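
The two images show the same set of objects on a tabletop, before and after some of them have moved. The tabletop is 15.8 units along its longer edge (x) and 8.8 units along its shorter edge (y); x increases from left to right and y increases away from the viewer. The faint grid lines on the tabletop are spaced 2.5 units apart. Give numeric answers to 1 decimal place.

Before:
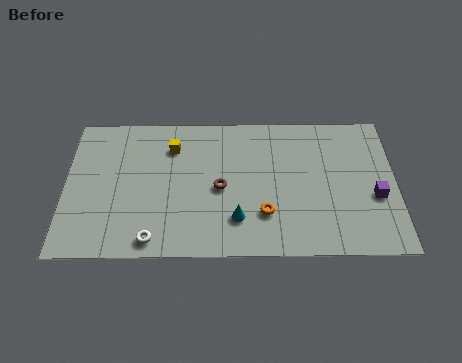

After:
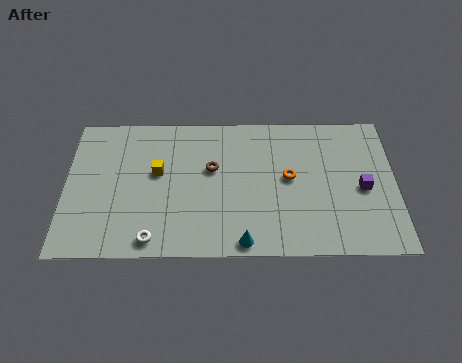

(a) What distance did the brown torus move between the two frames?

1.3

The brown torus moved from about (7.4, 4.1) to (7.0, 5.3), a distance of √(0.4² + 1.2²) ≈ 1.3.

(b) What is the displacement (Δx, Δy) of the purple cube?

(-0.6, 0.5)

The purple cube was at about (14.8, 3.5) and moved to about (14.2, 4.0).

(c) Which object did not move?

the white torus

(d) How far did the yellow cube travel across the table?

1.7

The yellow cube moved from about (5.1, 6.7) to (4.4, 5.1), a distance of √(0.7² + 1.6²) ≈ 1.7.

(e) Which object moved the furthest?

the orange torus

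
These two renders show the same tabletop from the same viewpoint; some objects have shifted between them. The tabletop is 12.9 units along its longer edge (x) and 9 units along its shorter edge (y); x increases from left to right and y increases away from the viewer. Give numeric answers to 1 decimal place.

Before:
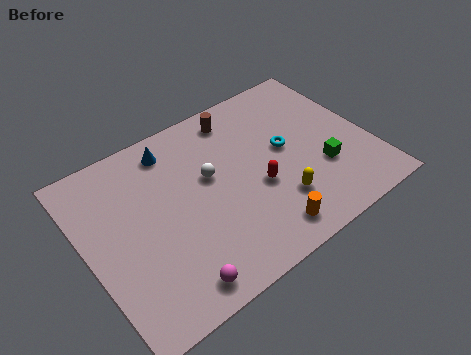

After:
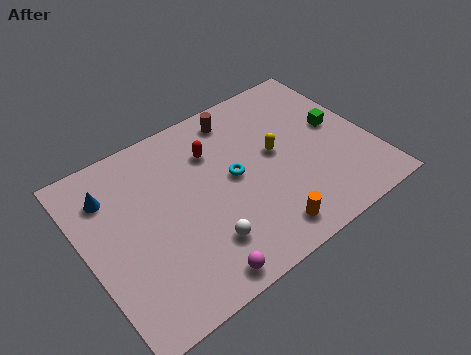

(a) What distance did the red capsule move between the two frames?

3.3

From (7.6, 3.6) to (6.1, 6.5), the red capsule covered √(1.5² + 2.9²) ≈ 3.3 units.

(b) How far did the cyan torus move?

2.5

From (9.2, 4.9) to (6.7, 4.7), the cyan torus covered √(2.5² + 0.2²) ≈ 2.5 units.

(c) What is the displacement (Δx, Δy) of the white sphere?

(-0.9, -3.1)

From the two frames, the white sphere sits at roughly (5.7, 5.3) before and (4.8, 2.2) after.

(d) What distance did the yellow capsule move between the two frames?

2.5

The yellow capsule moved from about (8.3, 2.4) to (8.7, 4.9), a distance of √(0.4² + 2.5²) ≈ 2.5.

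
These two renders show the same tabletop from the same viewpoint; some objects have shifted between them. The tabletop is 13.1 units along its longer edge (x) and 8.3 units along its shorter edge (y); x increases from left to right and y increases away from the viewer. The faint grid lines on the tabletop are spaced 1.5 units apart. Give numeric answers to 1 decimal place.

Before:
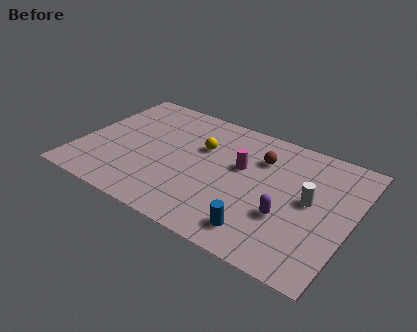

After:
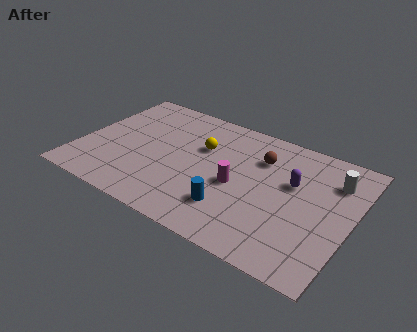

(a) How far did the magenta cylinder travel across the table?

1.3

The magenta cylinder moved from about (7.7, 5.0) to (7.7, 3.7), a distance of √(0.0² + 1.3²) ≈ 1.3.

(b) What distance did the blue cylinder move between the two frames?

1.7

From (9.2, 1.4) to (7.7, 2.1), the blue cylinder covered √(1.5² + 0.7²) ≈ 1.7 units.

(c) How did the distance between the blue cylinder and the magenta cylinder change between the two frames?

-2.3

Before: roughly 3.9 units apart; after: 1.6. That's 2.3 units closer together.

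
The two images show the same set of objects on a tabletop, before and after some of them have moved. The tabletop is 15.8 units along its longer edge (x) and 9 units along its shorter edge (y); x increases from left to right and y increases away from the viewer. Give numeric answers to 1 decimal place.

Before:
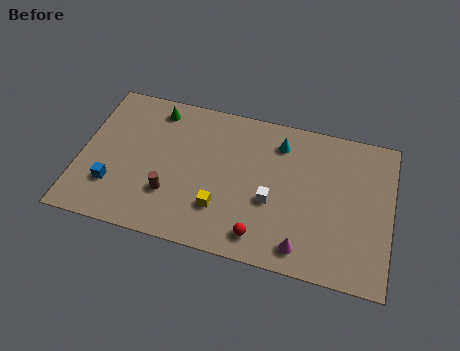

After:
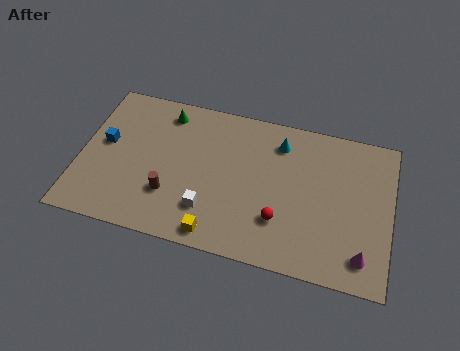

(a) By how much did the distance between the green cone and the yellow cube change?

+0.9

The distance was about 6.4 in the first image and 7.3 in the second, so they moved 0.9 units further apart.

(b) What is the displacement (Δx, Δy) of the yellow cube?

(-0.1, -1.5)

The yellow cube was at about (7.3, 2.5) and moved to about (7.2, 1.0).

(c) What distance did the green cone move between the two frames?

0.5

From (3.6, 7.7) to (4.1, 7.6), the green cone covered √(0.5² + 0.1²) ≈ 0.5 units.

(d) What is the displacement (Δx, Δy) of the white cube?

(-3.1, -1.3)

The white cube was at about (9.8, 3.6) and moved to about (6.7, 2.3).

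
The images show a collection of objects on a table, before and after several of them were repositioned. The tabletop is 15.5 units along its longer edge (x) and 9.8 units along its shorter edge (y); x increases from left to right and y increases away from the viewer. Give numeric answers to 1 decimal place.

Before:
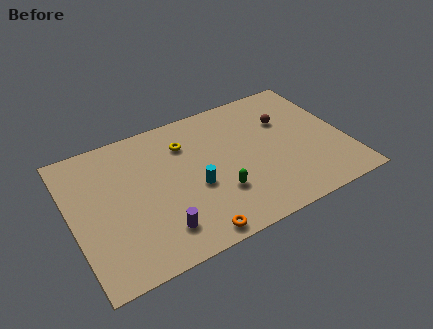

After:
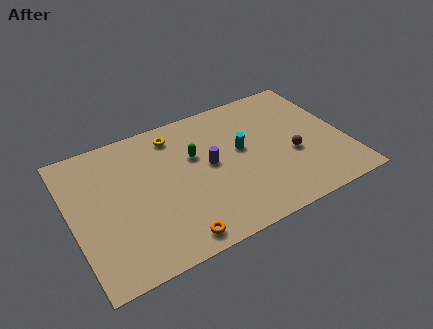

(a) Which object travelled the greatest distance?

the purple cylinder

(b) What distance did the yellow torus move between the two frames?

1.0

From (6.7, 7.3) to (6.2, 8.2), the yellow torus covered √(0.5² + 0.9²) ≈ 1.0 units.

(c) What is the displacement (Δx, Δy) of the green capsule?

(-0.9, 3.2)

The green capsule was at about (8.0, 3.0) and moved to about (7.1, 6.2).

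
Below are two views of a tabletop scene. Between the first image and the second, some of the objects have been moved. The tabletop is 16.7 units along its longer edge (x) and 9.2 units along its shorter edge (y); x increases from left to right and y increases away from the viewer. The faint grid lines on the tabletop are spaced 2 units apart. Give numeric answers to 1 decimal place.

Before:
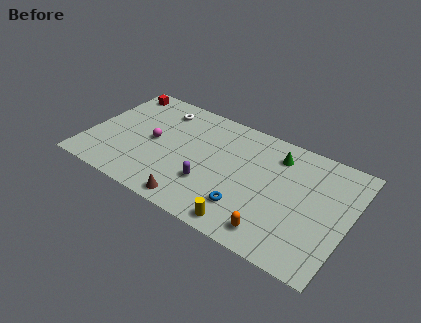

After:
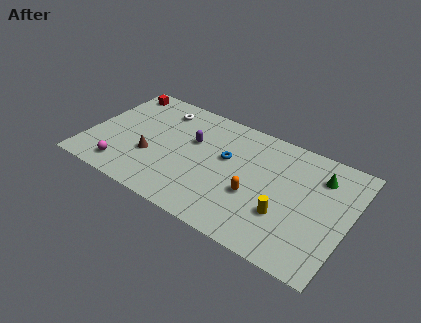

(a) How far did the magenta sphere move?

3.4

The magenta sphere moved from about (4.1, 4.6) to (2.7, 1.5), a distance of √(1.4² + 3.1²) ≈ 3.4.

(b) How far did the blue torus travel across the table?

3.7

From (10.6, 2.3) to (8.8, 5.5), the blue torus covered √(1.8² + 3.2²) ≈ 3.7 units.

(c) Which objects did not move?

the red cube and the white torus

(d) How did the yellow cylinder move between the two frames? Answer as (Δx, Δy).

(2.2, 2.0)

The yellow cylinder started near (10.7, 1.0) and ended near (12.9, 3.0).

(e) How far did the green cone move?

2.8

The green cone moved from about (11.8, 7.3) to (14.6, 7.0), a distance of √(2.8² + 0.3²) ≈ 2.8.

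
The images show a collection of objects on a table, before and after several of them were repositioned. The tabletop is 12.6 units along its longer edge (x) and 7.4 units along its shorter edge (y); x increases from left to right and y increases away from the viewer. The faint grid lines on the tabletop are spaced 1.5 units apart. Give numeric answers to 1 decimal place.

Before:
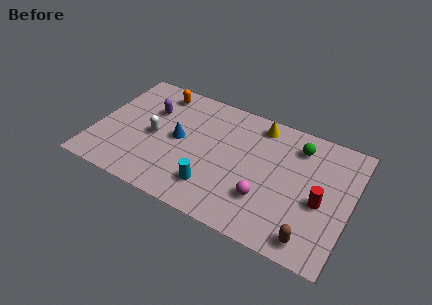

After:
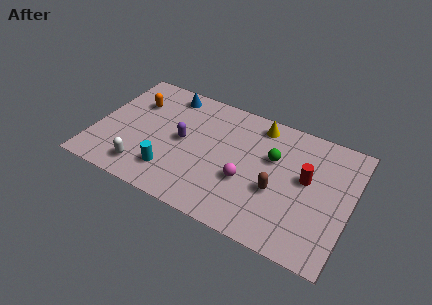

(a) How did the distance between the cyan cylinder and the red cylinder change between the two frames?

+1.6

Before: roughly 5.3 units apart; after: 6.9. That's 1.6 units further apart.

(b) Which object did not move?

the yellow cone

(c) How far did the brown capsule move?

2.7

The brown capsule was near (11.0, 1.0) before and (9.1, 2.9) after, so it travelled √(1.9² + 1.9²) ≈ 2.7 units.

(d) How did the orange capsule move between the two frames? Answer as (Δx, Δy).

(-1.0, -1.1)

The orange capsule was at about (2.7, 6.3) and moved to about (1.7, 5.2).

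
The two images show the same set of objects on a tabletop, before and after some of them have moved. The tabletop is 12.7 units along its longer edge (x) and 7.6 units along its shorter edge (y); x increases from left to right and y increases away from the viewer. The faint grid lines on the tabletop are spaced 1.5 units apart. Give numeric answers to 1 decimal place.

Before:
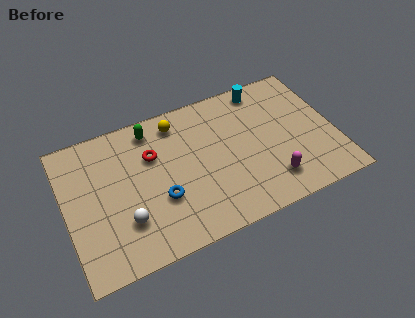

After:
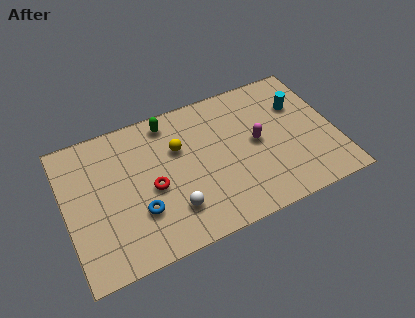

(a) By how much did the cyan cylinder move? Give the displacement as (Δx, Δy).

(1.5, -1.5)

The cyan cylinder was at about (9.7, 6.7) and moved to about (11.2, 5.2).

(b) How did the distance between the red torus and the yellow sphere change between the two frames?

+0.3

They were about 1.8 units apart before and 2.1 after — 0.3 units further apart.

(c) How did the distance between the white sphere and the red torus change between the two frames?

-1.6

They were about 3.3 units apart before and 1.7 after — 1.6 units closer together.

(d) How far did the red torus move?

1.7

From (4.2, 5.1) to (4.0, 3.4), the red torus covered √(0.2² + 1.7²) ≈ 1.7 units.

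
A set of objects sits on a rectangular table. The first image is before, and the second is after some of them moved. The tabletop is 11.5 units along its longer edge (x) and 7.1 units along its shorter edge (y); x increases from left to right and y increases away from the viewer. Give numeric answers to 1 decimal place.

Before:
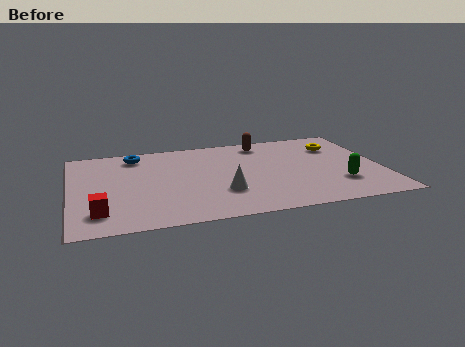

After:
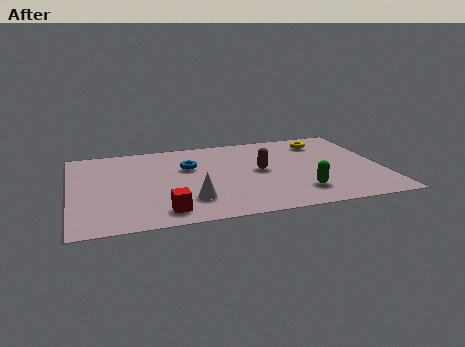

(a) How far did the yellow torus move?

0.7

The yellow torus moved from about (10.0, 5.2) to (9.5, 5.7), a distance of √(0.5² + 0.5²) ≈ 0.7.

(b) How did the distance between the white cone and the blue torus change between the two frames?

-2.0

Before: roughly 4.8 units apart; after: 2.8. That's 2.0 units closer together.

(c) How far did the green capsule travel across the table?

1.6

The green capsule moved from about (9.8, 2.0) to (8.3, 1.6), a distance of √(1.5² + 0.4²) ≈ 1.6.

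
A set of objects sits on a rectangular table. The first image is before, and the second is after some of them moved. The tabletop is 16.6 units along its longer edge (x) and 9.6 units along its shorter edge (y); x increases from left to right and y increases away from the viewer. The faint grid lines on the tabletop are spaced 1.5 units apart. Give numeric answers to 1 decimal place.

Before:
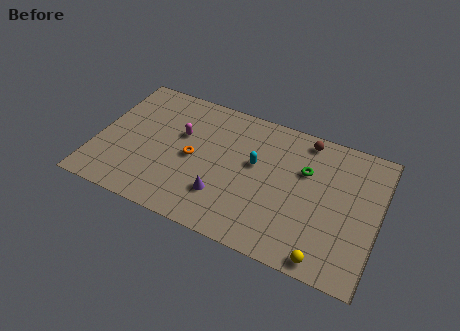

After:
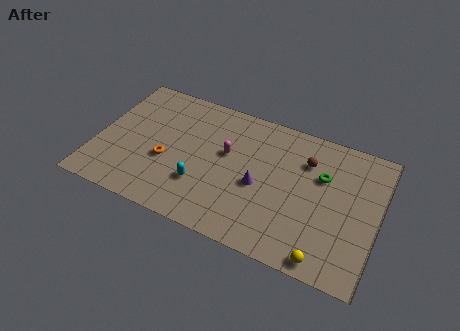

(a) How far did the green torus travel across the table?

1.0

From (12.2, 6.3) to (13.2, 6.3), the green torus covered √(1.0² + 0.0²) ≈ 1.0 units.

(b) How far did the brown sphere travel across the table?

1.5

The brown sphere moved from about (12.0, 8.5) to (12.2, 7.0), a distance of √(0.2² + 1.5²) ≈ 1.5.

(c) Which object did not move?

the yellow sphere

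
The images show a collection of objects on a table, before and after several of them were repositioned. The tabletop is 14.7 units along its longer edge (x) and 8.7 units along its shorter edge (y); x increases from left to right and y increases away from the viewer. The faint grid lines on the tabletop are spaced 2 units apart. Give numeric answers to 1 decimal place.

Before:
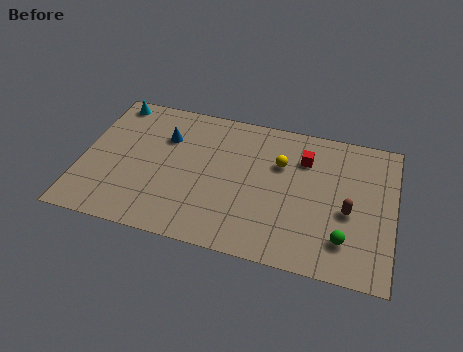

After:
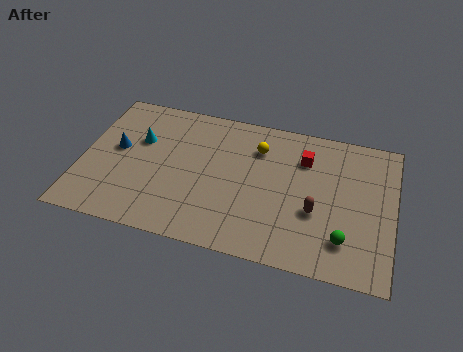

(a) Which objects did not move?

the red cube and the green sphere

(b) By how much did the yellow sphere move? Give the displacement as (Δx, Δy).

(-1.1, 0.7)

From the two frames, the yellow sphere sits at roughly (9.3, 5.8) before and (8.2, 6.5) after.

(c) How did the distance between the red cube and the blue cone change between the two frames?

+2.3

The distance was about 6.6 in the first image and 8.9 in the second, so they moved 2.3 units further apart.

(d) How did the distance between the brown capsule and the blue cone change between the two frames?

+0.5

Before: roughly 9.1 units apart; after: 9.6. That's 0.5 units further apart.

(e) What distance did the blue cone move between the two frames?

2.6

From (3.8, 6.1) to (1.6, 4.8), the blue cone covered √(2.2² + 1.3²) ≈ 2.6 units.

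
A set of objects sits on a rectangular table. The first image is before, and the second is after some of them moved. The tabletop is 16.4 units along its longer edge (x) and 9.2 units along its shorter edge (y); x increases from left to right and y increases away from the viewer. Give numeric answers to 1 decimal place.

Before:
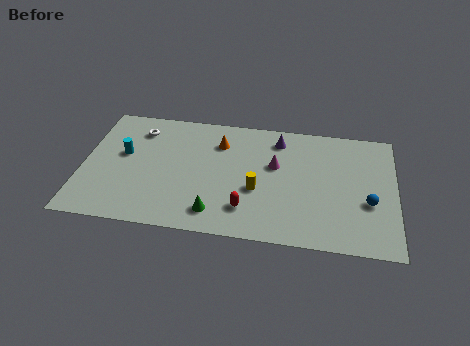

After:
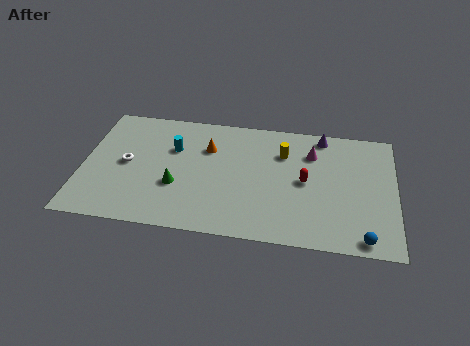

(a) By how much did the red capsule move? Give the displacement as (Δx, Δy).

(3.0, 2.5)

The red capsule was at about (8.7, 2.1) and moved to about (11.7, 4.6).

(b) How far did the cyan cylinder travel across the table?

2.7

The cyan cylinder moved from about (2.1, 5.3) to (4.7, 6.1), a distance of √(2.6² + 0.8²) ≈ 2.7.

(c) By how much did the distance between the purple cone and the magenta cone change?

-0.5

The distance was about 2.0 in the first image and 1.5 in the second, so they moved 0.5 units closer together.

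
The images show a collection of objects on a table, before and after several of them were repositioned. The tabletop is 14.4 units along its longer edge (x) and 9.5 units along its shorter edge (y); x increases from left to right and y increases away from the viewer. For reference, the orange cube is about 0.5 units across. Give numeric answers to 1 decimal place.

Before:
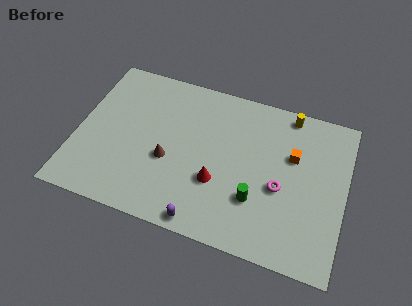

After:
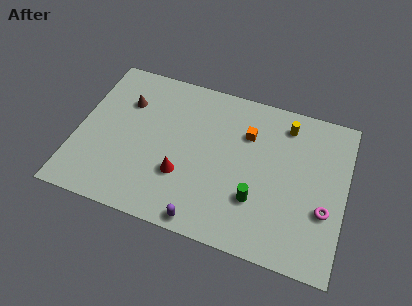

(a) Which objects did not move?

the green cylinder and the purple capsule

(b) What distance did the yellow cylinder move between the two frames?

0.7

The yellow cylinder moved from about (11.1, 8.6) to (11.0, 7.9), a distance of √(0.1² + 0.7²) ≈ 0.7.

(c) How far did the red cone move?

1.9

From (7.7, 3.3) to (5.8, 3.1), the red cone covered √(1.9² + 0.2²) ≈ 1.9 units.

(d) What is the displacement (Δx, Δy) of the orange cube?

(-2.5, 0.6)

The orange cube started near (11.5, 6.1) and ended near (9.0, 6.7).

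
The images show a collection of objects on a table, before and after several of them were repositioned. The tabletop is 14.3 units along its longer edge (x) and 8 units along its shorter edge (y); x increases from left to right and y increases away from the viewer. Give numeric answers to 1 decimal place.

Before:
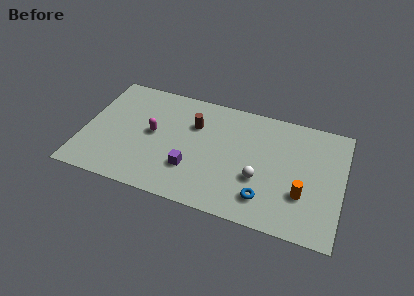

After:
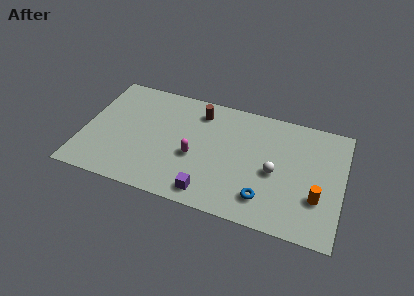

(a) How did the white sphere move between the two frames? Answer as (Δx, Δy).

(0.8, 0.7)

The white sphere started near (9.8, 2.9) and ended near (10.6, 3.6).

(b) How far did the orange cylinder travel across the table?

0.8

The orange cylinder moved from about (12.2, 2.6) to (13.0, 2.6), a distance of √(0.8² + 0.0²) ≈ 0.8.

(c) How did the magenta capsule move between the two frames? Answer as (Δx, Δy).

(2.4, -0.9)

From the two frames, the magenta capsule sits at roughly (3.8, 4.2) before and (6.2, 3.3) after.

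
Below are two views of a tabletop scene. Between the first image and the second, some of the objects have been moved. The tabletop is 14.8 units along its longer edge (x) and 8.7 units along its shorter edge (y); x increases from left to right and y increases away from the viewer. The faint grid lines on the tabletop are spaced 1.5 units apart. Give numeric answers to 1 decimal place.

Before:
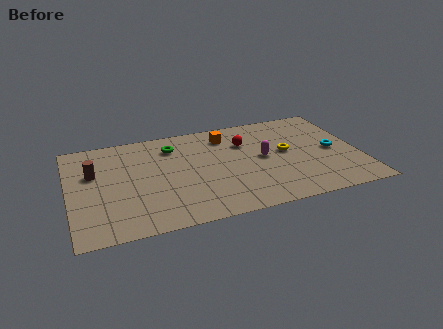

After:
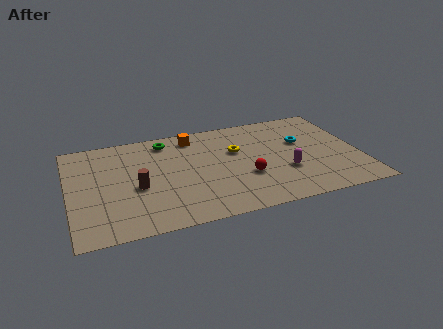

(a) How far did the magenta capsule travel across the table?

1.8

From (9.9, 4.5) to (10.9, 3.0), the magenta capsule covered √(1.0² + 1.5²) ≈ 1.8 units.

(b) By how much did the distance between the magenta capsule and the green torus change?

+2.2

The distance was about 5.1 in the first image and 7.3 in the second, so they moved 2.2 units further apart.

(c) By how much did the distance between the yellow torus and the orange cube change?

-0.9

Before: roughly 3.7 units apart; after: 2.8. That's 0.9 units closer together.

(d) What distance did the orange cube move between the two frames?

1.7

The orange cube moved from about (8.2, 7.0) to (6.5, 7.4), a distance of √(1.7² + 0.4²) ≈ 1.7.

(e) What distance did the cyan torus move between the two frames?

1.9

The cyan torus was near (13.5, 4.2) before and (12.0, 5.4) after, so it travelled √(1.5² + 1.2²) ≈ 1.9 units.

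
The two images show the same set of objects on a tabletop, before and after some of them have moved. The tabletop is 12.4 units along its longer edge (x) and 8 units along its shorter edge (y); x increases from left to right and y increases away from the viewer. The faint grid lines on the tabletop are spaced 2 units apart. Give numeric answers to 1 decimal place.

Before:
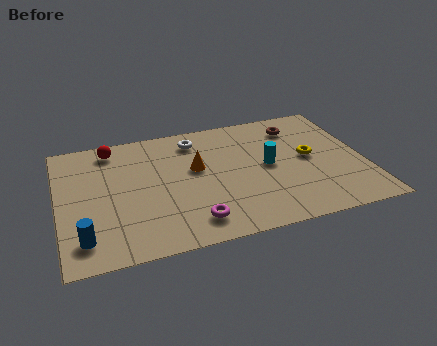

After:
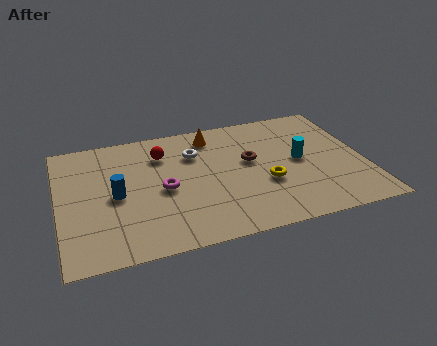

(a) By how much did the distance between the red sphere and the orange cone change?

-1.8

They were about 4.0 units apart before and 2.2 after — 1.8 units closer together.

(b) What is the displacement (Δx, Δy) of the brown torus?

(-2.1, -1.8)

From the two frames, the brown torus sits at roughly (9.9, 6.4) before and (7.8, 4.6) after.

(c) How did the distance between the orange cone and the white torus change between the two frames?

-0.6

They were about 1.9 units apart before and 1.3 after — 0.6 units closer together.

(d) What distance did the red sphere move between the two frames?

2.2

The red sphere moved from about (2.3, 6.9) to (4.3, 6.0), a distance of √(2.0² + 0.9²) ≈ 2.2.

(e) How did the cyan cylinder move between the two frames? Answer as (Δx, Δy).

(1.3, 0.0)

The cyan cylinder was at about (8.5, 4.1) and moved to about (9.8, 4.1).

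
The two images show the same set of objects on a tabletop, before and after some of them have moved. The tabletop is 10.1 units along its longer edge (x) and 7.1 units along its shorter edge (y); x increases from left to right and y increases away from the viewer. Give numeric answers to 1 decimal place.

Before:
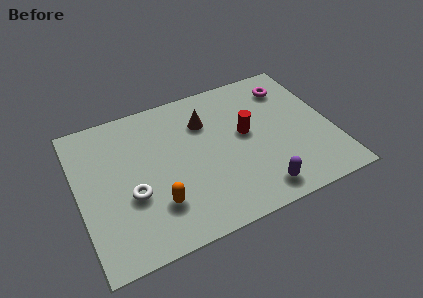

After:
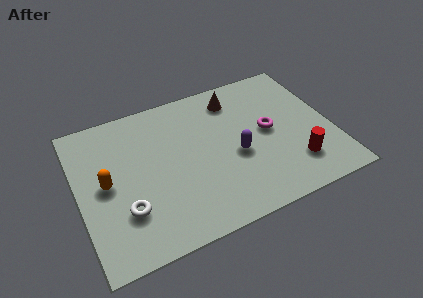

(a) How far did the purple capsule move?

2.1

From (6.8, 1.0) to (6.2, 3.0), the purple capsule covered √(0.6² + 2.0²) ≈ 2.1 units.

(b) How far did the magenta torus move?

2.2

From (8.7, 5.6) to (7.6, 3.7), the magenta torus covered √(1.1² + 1.9²) ≈ 2.2 units.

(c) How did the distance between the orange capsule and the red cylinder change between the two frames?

+3.2

They were about 4.3 units apart before and 7.5 after — 3.2 units further apart.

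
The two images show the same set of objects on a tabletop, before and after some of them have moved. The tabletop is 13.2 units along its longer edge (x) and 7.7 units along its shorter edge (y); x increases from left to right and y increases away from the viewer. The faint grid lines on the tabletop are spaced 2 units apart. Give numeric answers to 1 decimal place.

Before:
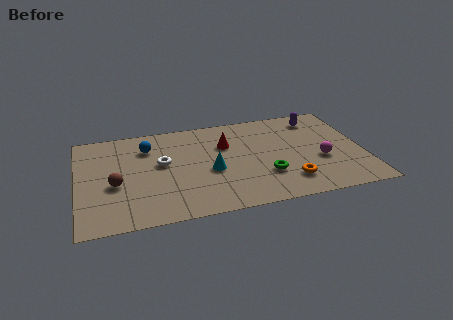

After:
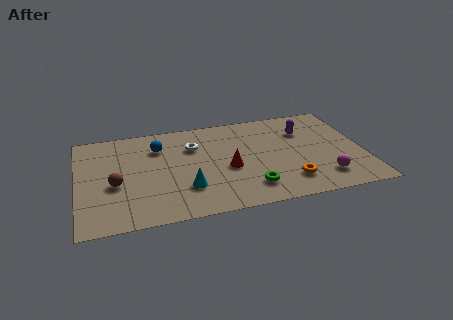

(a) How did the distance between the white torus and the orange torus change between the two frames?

-0.7

They were about 6.3 units apart before and 5.6 after — 0.7 units closer together.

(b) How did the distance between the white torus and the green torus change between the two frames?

-0.6

The distance was about 5.1 in the first image and 4.5 in the second, so they moved 0.6 units closer together.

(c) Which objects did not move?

the brown sphere and the orange torus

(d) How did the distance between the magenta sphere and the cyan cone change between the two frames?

+1.2

Before: roughly 5.1 units apart; after: 6.3. That's 1.2 units further apart.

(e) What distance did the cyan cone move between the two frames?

1.6

The cyan cone moved from about (6.1, 3.3) to (4.9, 2.2), a distance of √(1.2² + 1.1²) ≈ 1.6.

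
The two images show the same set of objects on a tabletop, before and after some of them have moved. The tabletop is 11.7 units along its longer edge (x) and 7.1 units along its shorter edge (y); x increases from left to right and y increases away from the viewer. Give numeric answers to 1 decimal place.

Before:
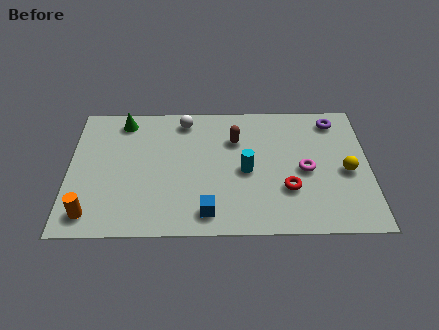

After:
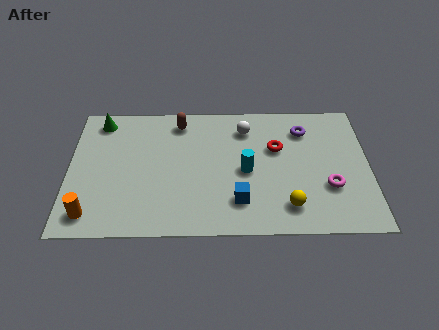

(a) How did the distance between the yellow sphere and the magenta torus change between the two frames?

+0.3

The distance was about 1.6 in the first image and 1.9 in the second, so they moved 0.3 units further apart.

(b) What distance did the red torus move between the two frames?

2.2

The red torus moved from about (8.5, 2.3) to (8.1, 4.5), a distance of √(0.4² + 2.2²) ≈ 2.2.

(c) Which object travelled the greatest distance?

the yellow sphere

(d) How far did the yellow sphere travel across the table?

2.9

The yellow sphere moved from about (10.8, 3.2) to (8.5, 1.4), a distance of √(2.3² + 1.8²) ≈ 2.9.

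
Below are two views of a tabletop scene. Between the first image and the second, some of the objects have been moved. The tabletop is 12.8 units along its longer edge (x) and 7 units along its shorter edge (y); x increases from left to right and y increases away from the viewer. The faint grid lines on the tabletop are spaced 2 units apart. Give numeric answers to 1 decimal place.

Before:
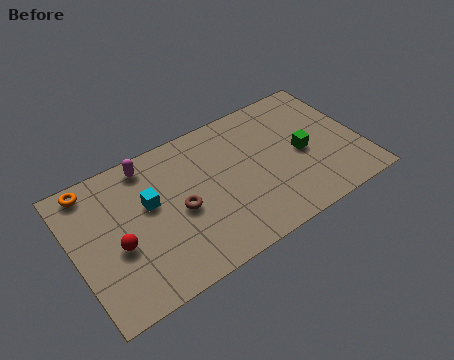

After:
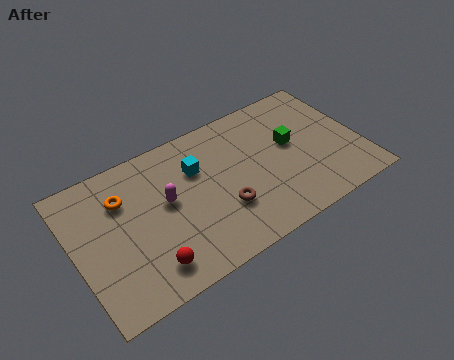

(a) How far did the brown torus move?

2.0

From (4.6, 3.2) to (6.4, 2.3), the brown torus covered √(1.8² + 0.9²) ≈ 2.0 units.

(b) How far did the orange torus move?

1.7

From (1.1, 6.2) to (2.3, 5.0), the orange torus covered √(1.2² + 1.2²) ≈ 1.7 units.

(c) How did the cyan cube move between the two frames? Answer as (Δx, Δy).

(2.2, 0.6)

From the two frames, the cyan cube sits at roughly (3.4, 4.2) before and (5.6, 4.8) after.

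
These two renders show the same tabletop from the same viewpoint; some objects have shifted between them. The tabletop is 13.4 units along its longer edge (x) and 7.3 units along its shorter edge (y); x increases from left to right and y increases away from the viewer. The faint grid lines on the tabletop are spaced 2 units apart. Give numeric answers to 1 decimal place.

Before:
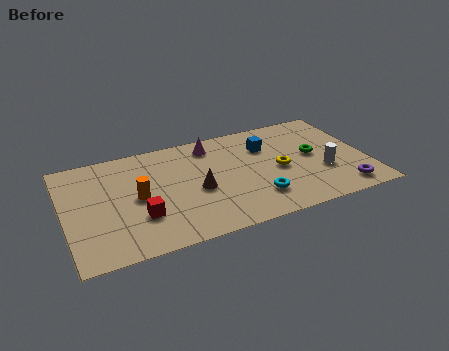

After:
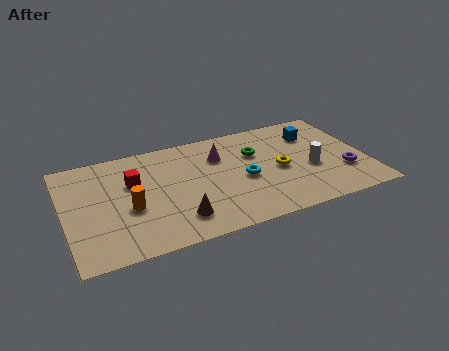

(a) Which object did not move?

the yellow torus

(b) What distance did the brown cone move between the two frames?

1.9

From (5.8, 3.2) to (4.8, 1.6), the brown cone covered √(1.0² + 1.6²) ≈ 1.9 units.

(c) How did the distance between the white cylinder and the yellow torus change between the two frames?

-0.6

Before: roughly 2.1 units apart; after: 1.5. That's 0.6 units closer together.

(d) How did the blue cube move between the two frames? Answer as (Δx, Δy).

(2.2, 0.2)

The blue cube started near (9.1, 5.2) and ended near (11.3, 5.4).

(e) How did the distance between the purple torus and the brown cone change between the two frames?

+0.9

They were about 6.6 units apart before and 7.5 after — 0.9 units further apart.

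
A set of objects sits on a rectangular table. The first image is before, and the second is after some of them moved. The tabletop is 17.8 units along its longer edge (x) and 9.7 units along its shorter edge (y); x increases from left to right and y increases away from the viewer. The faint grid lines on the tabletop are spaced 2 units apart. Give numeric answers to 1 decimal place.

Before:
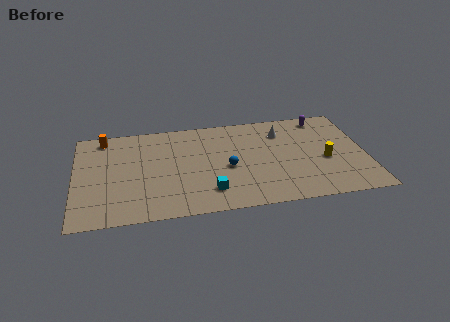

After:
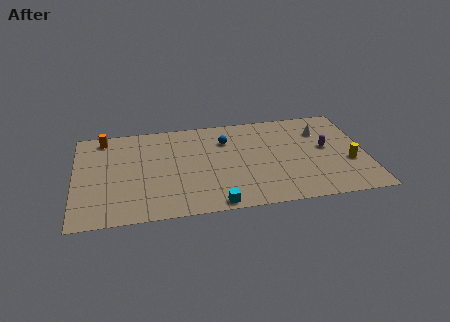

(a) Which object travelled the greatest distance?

the purple capsule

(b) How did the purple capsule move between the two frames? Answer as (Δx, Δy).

(0.0, -3.2)

From the two frames, the purple capsule sits at roughly (15.4, 8.5) before and (15.4, 5.3) after.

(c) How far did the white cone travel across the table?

2.4

The white cone was near (12.8, 7.4) before and (15.2, 7.1) after, so it travelled √(2.4² + 0.3²) ≈ 2.4 units.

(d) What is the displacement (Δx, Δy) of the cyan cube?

(0.3, -1.3)

The cyan cube was at about (8.1, 2.1) and moved to about (8.4, 0.8).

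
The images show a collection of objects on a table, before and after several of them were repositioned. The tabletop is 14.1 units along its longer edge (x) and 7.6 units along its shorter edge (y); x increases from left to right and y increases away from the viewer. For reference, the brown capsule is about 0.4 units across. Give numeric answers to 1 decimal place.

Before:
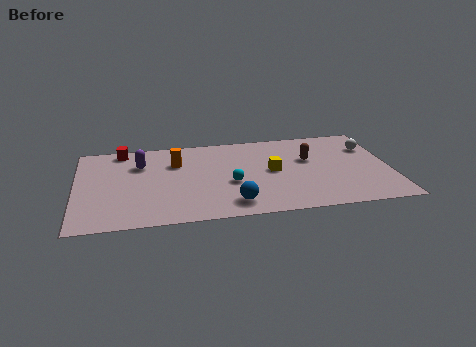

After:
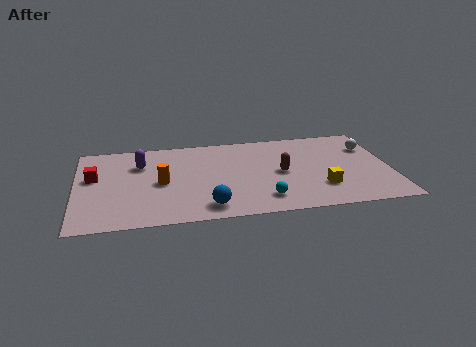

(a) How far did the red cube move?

2.6

The red cube was near (2.1, 6.8) before and (0.8, 4.5) after, so it travelled √(1.3² + 2.3²) ≈ 2.6 units.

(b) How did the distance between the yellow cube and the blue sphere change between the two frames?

+2.0

Before: roughly 3.2 units apart; after: 5.2. That's 2.0 units further apart.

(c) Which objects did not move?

the white sphere and the purple capsule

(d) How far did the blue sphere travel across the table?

1.1

From (6.9, 1.3) to (5.8, 1.2), the blue sphere covered √(1.1² + 0.1²) ≈ 1.1 units.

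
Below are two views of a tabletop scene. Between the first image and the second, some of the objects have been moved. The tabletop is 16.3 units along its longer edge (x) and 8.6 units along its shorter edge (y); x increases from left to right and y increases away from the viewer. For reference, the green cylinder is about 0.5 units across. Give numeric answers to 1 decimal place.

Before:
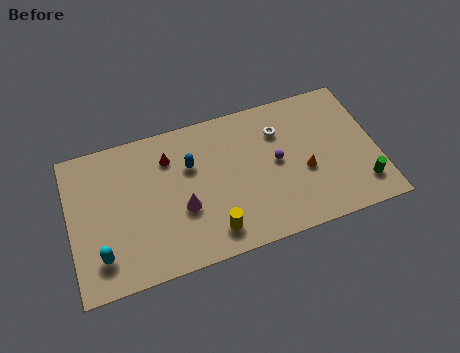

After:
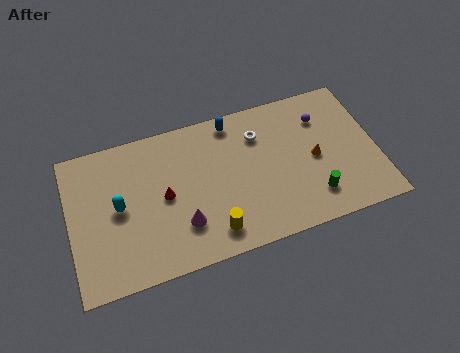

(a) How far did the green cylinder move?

2.6

From (15.3, 1.8) to (12.7, 1.9), the green cylinder covered √(2.6² + 0.1²) ≈ 2.6 units.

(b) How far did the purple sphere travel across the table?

3.2

The purple sphere was near (11.0, 4.5) before and (13.6, 6.4) after, so it travelled √(2.6² + 1.9²) ≈ 3.2 units.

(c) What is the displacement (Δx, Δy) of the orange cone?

(0.6, 0.6)

From the two frames, the orange cone sits at roughly (12.4, 3.5) before and (13.0, 4.1) after.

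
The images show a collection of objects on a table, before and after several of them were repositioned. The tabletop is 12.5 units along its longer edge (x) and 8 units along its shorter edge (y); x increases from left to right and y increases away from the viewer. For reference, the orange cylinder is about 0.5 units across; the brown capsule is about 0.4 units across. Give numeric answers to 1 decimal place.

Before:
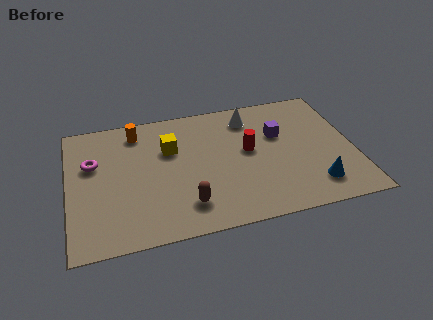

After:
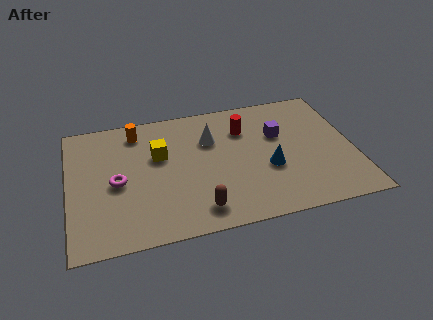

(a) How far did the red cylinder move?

1.4

From (7.9, 4.4) to (7.8, 5.8), the red cylinder covered √(0.1² + 1.4²) ≈ 1.4 units.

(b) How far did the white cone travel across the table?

2.1

The white cone was near (8.1, 6.5) before and (6.3, 5.5) after, so it travelled √(1.8² + 1.0²) ≈ 2.1 units.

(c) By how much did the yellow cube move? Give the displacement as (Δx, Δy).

(-0.5, -0.3)

The yellow cube was at about (4.5, 5.3) and moved to about (4.0, 5.0).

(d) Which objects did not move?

the purple cube and the orange cylinder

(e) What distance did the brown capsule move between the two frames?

0.6

From (5.0, 1.7) to (5.5, 1.3), the brown capsule covered √(0.5² + 0.4²) ≈ 0.6 units.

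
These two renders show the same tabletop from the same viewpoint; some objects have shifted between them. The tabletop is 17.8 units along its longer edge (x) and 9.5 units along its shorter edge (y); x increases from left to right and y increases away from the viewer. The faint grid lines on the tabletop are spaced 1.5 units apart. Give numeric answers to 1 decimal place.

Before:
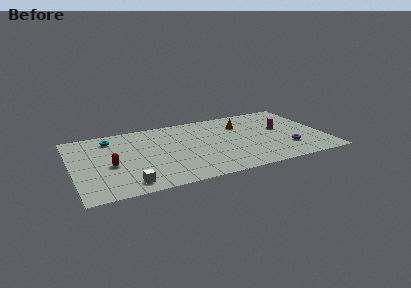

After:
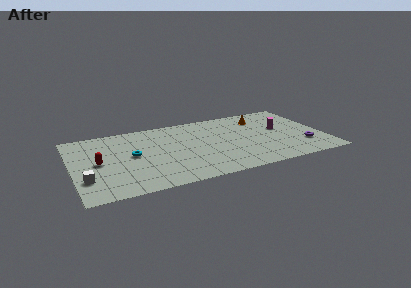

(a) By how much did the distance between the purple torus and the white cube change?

+3.9

Before: roughly 11.5 units apart; after: 15.4. That's 3.9 units further apart.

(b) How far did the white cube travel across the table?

3.1

The white cube was near (3.6, 1.3) before and (0.8, 2.7) after, so it travelled √(2.8² + 1.4²) ≈ 3.1 units.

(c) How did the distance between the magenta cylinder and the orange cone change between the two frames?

-0.8

Before: roughly 3.1 units apart; after: 2.3. That's 0.8 units closer together.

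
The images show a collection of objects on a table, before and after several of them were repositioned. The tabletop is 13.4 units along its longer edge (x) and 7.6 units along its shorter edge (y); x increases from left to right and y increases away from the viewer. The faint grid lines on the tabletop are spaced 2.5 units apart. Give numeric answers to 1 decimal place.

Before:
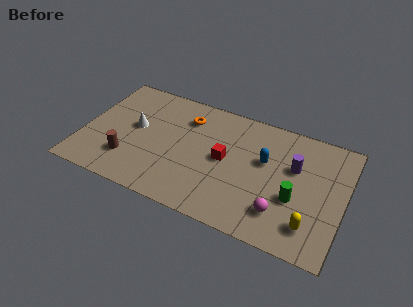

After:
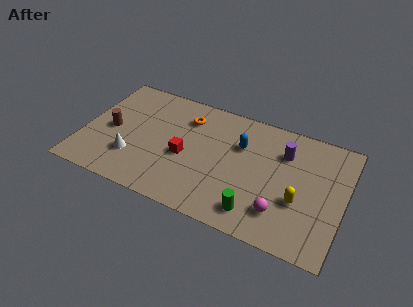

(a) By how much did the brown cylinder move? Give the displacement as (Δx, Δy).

(-1.1, 1.6)

From the two frames, the brown cylinder sits at roughly (2.5, 2.0) before and (1.4, 3.6) after.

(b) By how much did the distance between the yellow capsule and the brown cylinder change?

+0.4

They were about 9.4 units apart before and 9.8 after — 0.4 units further apart.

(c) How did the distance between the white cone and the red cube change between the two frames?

-1.9

The distance was about 4.7 in the first image and 2.8 in the second, so they moved 1.9 units closer together.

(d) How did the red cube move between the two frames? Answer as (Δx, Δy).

(-2.0, -0.6)

The red cube started near (7.3, 3.9) and ended near (5.3, 3.3).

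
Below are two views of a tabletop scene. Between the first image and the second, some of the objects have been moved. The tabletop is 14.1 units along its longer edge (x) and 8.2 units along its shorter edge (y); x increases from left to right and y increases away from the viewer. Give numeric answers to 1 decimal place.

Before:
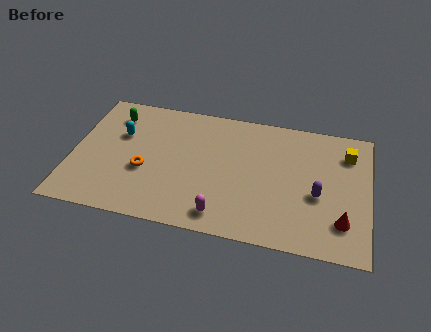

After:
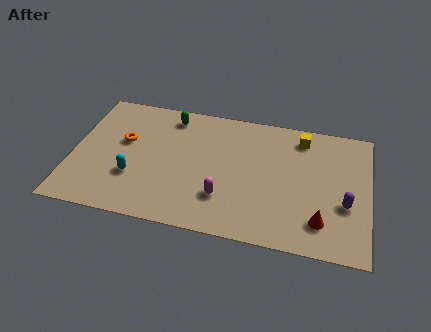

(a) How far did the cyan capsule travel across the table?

2.7

The cyan capsule was near (2.2, 5.3) before and (3.0, 2.7) after, so it travelled √(0.8² + 2.6²) ≈ 2.7 units.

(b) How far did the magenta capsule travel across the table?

1.1

The magenta capsule was near (7.3, 1.2) before and (7.3, 2.3) after, so it travelled √(0.0² + 1.1²) ≈ 1.1 units.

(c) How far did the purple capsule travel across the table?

1.3

The purple capsule was near (11.7, 3.4) before and (13.0, 3.1) after, so it travelled √(1.3² + 0.3²) ≈ 1.3 units.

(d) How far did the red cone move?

1.0

From (12.9, 2.0) to (11.9, 1.8), the red cone covered √(1.0² + 0.2²) ≈ 1.0 units.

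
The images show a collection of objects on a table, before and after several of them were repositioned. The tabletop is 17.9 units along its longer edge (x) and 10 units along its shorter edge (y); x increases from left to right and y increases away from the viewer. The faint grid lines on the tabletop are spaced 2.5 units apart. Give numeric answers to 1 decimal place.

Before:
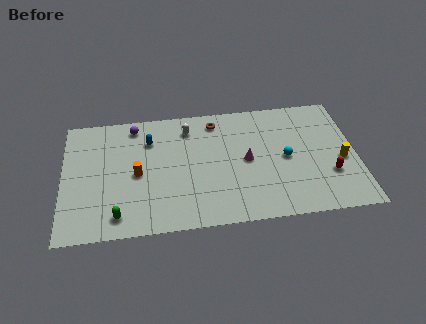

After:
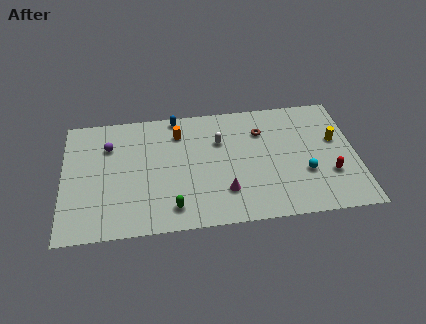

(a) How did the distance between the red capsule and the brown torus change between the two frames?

-2.9

Before: roughly 8.6 units apart; after: 5.7. That's 2.9 units closer together.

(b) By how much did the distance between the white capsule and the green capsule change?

-2.0

They were about 7.9 units apart before and 5.9 after — 2.0 units closer together.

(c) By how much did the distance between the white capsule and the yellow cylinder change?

-2.9

The distance was about 10.0 in the first image and 7.1 in the second, so they moved 2.9 units closer together.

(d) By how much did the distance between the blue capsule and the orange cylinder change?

-1.4

The distance was about 2.8 in the first image and 1.4 in the second, so they moved 1.4 units closer together.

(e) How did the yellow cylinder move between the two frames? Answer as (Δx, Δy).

(-0.3, 1.7)

From the two frames, the yellow cylinder sits at roughly (17.0, 4.3) before and (16.7, 6.0) after.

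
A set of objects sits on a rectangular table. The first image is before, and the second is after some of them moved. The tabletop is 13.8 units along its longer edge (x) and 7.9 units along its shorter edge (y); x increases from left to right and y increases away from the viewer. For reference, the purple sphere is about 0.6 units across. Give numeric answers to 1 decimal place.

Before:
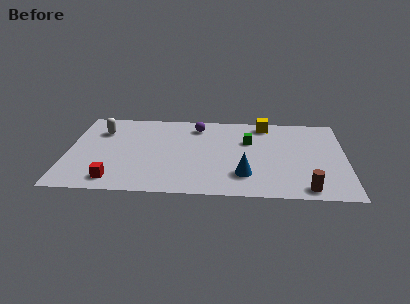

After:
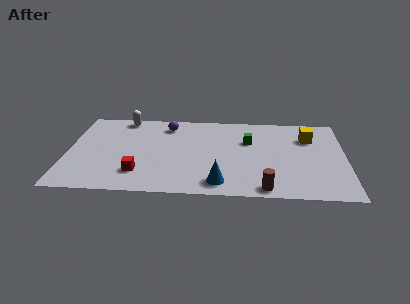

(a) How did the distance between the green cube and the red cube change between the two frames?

-1.4

They were about 7.7 units apart before and 6.3 after — 1.4 units closer together.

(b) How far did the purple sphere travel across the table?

1.5

The purple sphere moved from about (6.4, 6.5) to (4.9, 6.5), a distance of √(1.5² + 0.0²) ≈ 1.5.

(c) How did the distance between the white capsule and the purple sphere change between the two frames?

-2.6

Before: roughly 4.9 units apart; after: 2.3. That's 2.6 units closer together.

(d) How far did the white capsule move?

1.7

The white capsule was near (1.6, 5.8) before and (2.7, 7.1) after, so it travelled √(1.1² + 1.3²) ≈ 1.7 units.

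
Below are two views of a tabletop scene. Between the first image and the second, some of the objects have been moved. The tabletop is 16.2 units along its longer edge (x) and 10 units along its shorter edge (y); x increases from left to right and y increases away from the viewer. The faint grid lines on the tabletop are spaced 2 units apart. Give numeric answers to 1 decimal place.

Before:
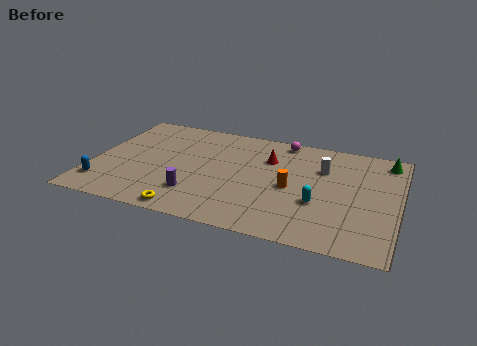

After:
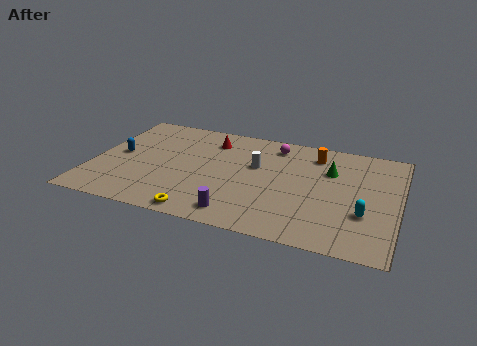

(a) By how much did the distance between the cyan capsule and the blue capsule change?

+1.9

Before: roughly 11.4 units apart; after: 13.3. That's 1.9 units further apart.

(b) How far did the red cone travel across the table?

3.3

The red cone was near (9.2, 7.0) before and (6.0, 7.9) after, so it travelled √(3.2² + 0.9²) ≈ 3.3 units.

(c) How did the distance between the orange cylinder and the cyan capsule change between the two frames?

+3.8

Before: roughly 1.8 units apart; after: 5.6. That's 3.8 units further apart.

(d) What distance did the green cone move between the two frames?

3.4

The green cone was near (15.4, 8.6) before and (12.5, 6.8) after, so it travelled √(2.9² + 1.8²) ≈ 3.4 units.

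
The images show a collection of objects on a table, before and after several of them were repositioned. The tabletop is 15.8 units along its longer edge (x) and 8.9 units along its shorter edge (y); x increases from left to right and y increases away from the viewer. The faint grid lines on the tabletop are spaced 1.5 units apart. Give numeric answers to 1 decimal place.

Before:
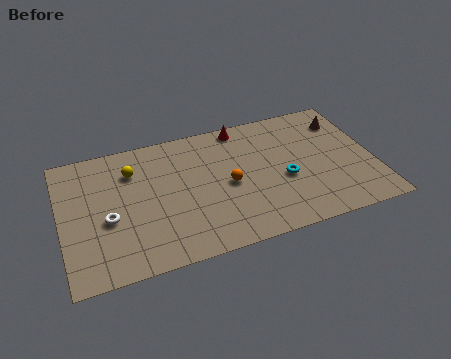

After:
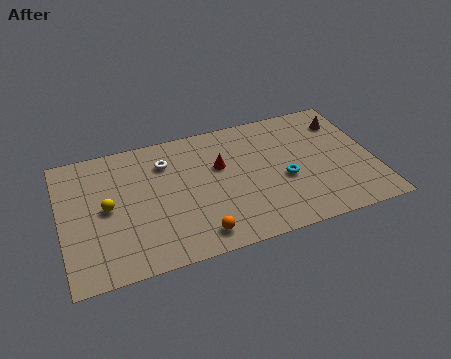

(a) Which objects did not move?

the cyan torus and the brown cone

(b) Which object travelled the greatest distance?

the white torus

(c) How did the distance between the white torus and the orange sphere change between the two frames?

-0.6

Before: roughly 6.1 units apart; after: 5.5. That's 0.6 units closer together.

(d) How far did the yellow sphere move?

2.5

The yellow sphere moved from about (3.7, 6.6) to (2.3, 4.5), a distance of √(1.4² + 2.1²) ≈ 2.5.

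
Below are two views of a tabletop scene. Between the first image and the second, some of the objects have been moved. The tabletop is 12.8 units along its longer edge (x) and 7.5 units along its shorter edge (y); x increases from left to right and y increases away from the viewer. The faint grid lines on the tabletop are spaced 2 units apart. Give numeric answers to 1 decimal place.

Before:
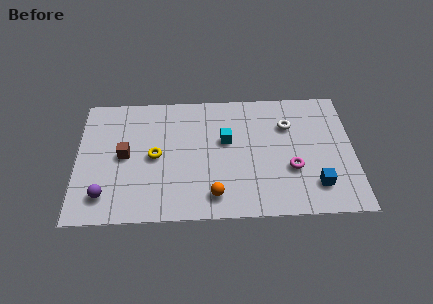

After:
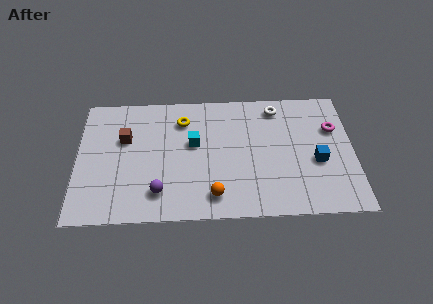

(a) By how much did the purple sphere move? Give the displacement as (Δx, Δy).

(2.5, 0.1)

The purple sphere was at about (1.3, 1.5) and moved to about (3.8, 1.6).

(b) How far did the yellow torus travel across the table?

2.5

The yellow torus was near (3.6, 3.7) before and (4.9, 5.8) after, so it travelled √(1.3² + 2.1²) ≈ 2.5 units.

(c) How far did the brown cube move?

1.0

The brown cube moved from about (2.2, 3.8) to (2.2, 4.8), a distance of √(0.0² + 1.0²) ≈ 1.0.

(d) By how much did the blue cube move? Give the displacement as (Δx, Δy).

(0.1, 1.4)

From the two frames, the blue cube sits at roughly (11.0, 1.7) before and (11.1, 3.1) after.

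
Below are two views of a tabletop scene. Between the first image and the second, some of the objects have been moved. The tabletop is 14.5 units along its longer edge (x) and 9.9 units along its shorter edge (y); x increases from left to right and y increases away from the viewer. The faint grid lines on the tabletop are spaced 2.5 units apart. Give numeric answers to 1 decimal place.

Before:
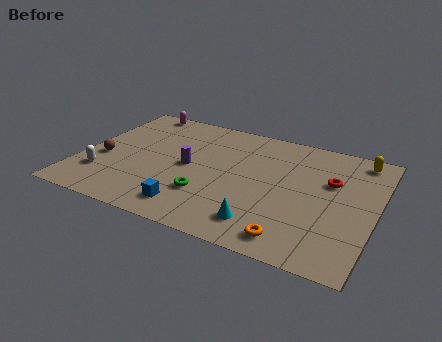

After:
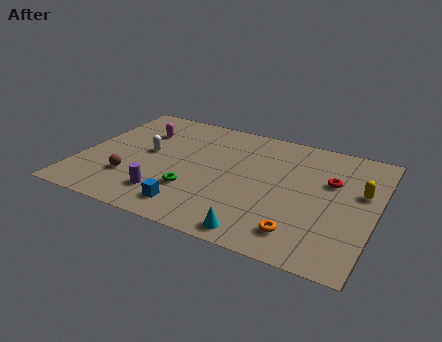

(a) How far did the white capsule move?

3.3

From (1.3, 2.6) to (3.2, 5.3), the white capsule covered √(1.9² + 2.7²) ≈ 3.3 units.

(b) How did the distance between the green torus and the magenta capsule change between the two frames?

-2.5

The distance was about 7.7 in the first image and 5.2 in the second, so they moved 2.5 units closer together.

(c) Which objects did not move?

the blue cube and the red torus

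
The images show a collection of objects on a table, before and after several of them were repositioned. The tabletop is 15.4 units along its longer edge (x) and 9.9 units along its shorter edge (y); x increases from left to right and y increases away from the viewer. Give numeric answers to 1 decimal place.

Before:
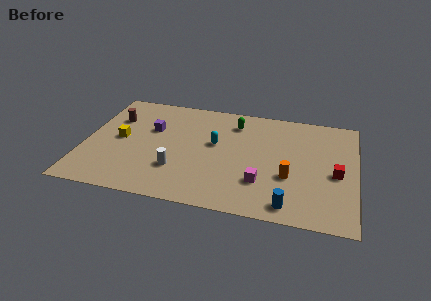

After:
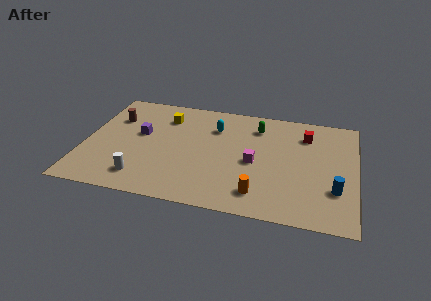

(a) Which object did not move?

the brown cylinder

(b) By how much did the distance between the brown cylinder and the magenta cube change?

-1.1

They were about 9.6 units apart before and 8.5 after — 1.1 units closer together.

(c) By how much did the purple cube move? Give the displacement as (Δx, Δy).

(-0.6, -0.6)

From the two frames, the purple cube sits at roughly (3.7, 6.3) before and (3.1, 5.7) after.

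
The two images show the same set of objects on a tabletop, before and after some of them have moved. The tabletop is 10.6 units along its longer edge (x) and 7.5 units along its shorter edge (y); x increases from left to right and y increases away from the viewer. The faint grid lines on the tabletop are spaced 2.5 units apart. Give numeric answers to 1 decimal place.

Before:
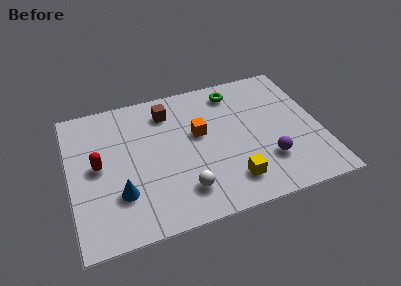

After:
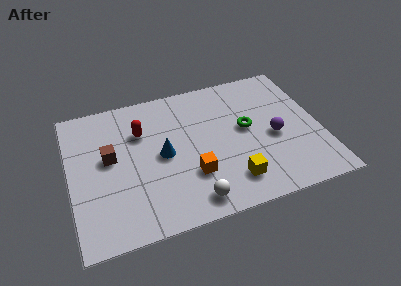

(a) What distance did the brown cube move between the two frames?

3.2

The brown cube moved from about (4.3, 6.0) to (1.7, 4.2), a distance of √(2.6² + 1.8²) ≈ 3.2.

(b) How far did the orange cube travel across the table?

2.2

From (5.5, 4.4) to (5.0, 2.3), the orange cube covered √(0.5² + 2.1²) ≈ 2.2 units.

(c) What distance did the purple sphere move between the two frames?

1.3

The purple sphere moved from about (8.2, 2.1) to (8.6, 3.3), a distance of √(0.4² + 1.2²) ≈ 1.3.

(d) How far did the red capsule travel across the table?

2.3

The red capsule moved from about (1.2, 3.9) to (3.1, 5.2), a distance of √(1.9² + 1.3²) ≈ 2.3.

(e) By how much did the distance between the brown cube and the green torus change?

+2.9

The distance was about 2.9 in the first image and 5.8 in the second, so they moved 2.9 units further apart.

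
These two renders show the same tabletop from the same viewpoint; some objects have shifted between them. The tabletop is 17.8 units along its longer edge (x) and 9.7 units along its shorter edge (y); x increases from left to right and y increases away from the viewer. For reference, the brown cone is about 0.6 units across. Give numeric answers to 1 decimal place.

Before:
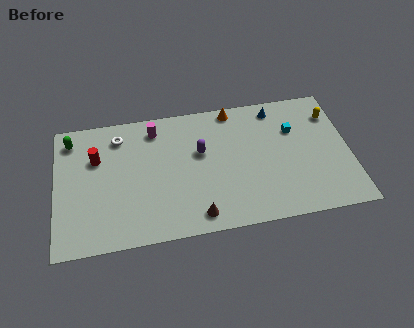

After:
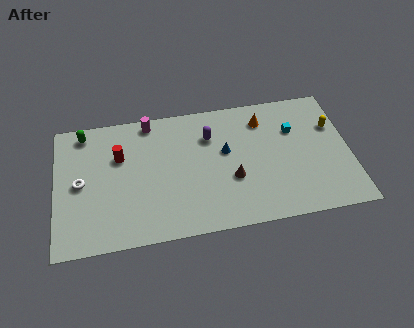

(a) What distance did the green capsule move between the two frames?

0.9

The green capsule moved from about (1.0, 8.1) to (1.8, 8.5), a distance of √(0.8² + 0.4²) ≈ 0.9.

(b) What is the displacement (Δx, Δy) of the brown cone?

(2.2, 2.3)

From the two frames, the brown cone sits at roughly (8.4, 1.3) before and (10.6, 3.6) after.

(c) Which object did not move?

the cyan cube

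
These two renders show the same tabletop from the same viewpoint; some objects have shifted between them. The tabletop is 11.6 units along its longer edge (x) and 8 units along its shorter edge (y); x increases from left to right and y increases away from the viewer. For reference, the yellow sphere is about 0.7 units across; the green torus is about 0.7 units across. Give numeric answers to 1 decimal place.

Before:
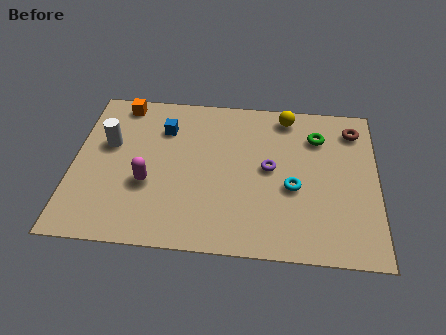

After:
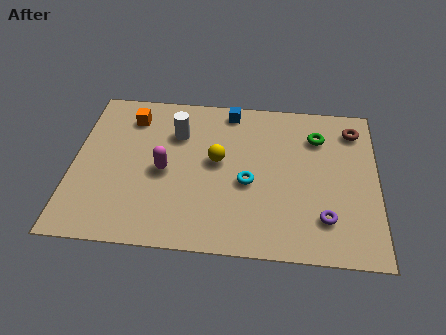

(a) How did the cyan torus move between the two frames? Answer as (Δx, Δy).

(-1.7, 0.1)

The cyan torus was at about (8.4, 3.3) and moved to about (6.7, 3.4).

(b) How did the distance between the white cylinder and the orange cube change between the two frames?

-0.3

The distance was about 2.2 in the first image and 1.9 in the second, so they moved 0.3 units closer together.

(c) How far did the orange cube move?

0.8

The orange cube moved from about (1.7, 7.1) to (2.1, 6.4), a distance of √(0.4² + 0.7²) ≈ 0.8.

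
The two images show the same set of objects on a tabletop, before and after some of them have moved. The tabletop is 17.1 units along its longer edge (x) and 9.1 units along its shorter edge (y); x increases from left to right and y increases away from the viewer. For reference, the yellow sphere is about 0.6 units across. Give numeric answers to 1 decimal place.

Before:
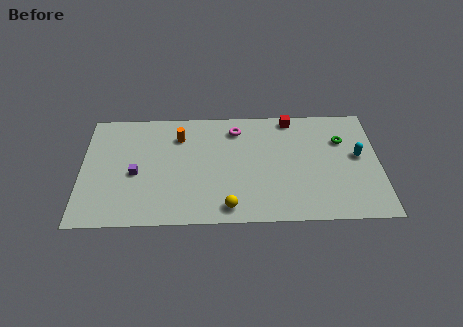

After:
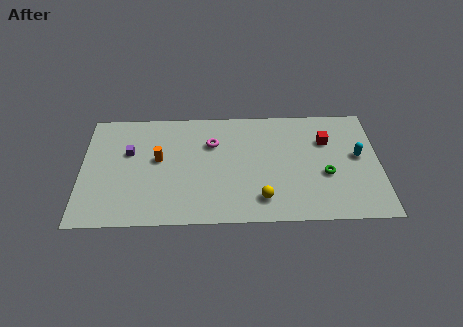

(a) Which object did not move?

the cyan capsule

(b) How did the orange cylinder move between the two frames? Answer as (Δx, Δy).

(-1.2, -1.8)

The orange cylinder was at about (5.6, 6.9) and moved to about (4.4, 5.1).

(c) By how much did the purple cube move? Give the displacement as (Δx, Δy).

(-0.4, 1.7)

From the two frames, the purple cube sits at roughly (3.1, 4.0) before and (2.7, 5.7) after.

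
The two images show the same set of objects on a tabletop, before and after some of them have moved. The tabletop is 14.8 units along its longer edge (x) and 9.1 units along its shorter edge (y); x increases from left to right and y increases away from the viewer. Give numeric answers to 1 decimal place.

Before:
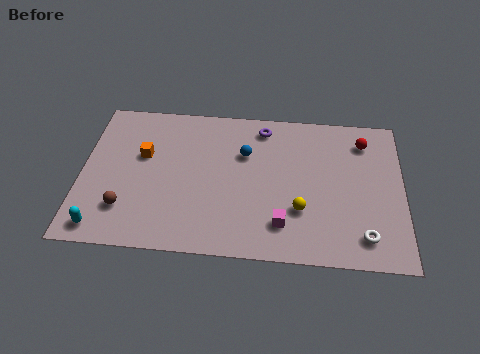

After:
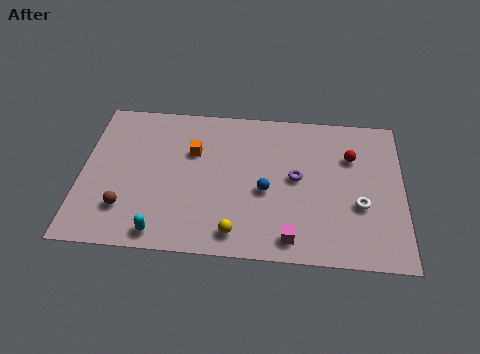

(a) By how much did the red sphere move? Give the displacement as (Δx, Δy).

(-0.6, -1.0)

The red sphere started near (13.0, 7.3) and ended near (12.4, 6.3).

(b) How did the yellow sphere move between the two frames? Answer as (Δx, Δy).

(-2.9, -1.6)

The yellow sphere started near (10.1, 2.9) and ended near (7.2, 1.3).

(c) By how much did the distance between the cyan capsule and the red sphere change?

-3.3

Before: roughly 13.4 units apart; after: 10.1. That's 3.3 units closer together.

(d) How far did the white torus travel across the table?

1.8

The white torus moved from about (13.0, 1.6) to (12.8, 3.4), a distance of √(0.2² + 1.8²) ≈ 1.8.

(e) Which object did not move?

the brown sphere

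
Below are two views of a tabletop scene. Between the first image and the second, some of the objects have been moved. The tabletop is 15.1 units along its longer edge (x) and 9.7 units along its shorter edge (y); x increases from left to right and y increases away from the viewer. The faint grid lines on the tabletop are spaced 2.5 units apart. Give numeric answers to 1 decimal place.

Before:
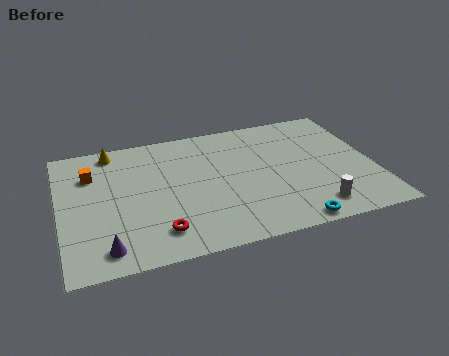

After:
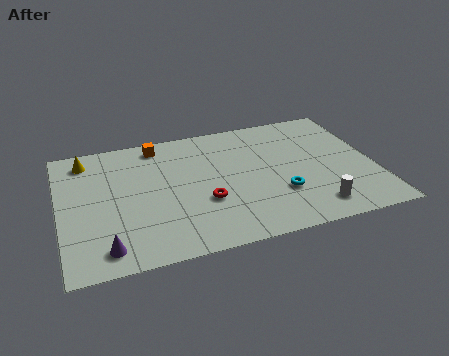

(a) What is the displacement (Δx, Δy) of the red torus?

(2.3, 1.6)

From the two frames, the red torus sits at roughly (4.5, 1.9) before and (6.8, 3.5) after.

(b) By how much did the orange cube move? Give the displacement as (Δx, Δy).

(3.3, 1.5)

The orange cube started near (1.6, 7.0) and ended near (4.9, 8.5).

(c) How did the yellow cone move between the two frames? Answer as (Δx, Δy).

(-1.3, -0.4)

From the two frames, the yellow cone sits at roughly (2.7, 8.6) before and (1.4, 8.2) after.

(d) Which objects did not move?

the purple cone and the white cylinder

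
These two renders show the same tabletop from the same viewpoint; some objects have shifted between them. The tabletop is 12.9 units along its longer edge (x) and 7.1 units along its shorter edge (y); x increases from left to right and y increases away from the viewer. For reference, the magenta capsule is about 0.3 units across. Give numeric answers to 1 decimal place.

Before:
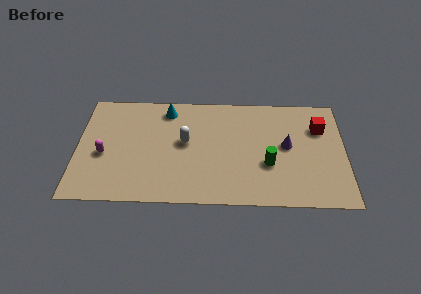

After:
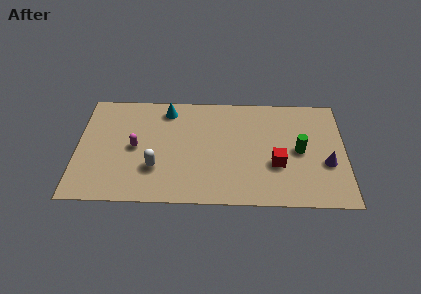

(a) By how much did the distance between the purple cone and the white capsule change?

+3.3

The distance was about 4.9 in the first image and 8.2 in the second, so they moved 3.3 units further apart.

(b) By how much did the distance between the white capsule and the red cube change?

-0.8

The distance was about 6.6 in the first image and 5.8 in the second, so they moved 0.8 units closer together.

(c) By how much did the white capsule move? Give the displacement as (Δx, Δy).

(-1.4, -1.7)

The white capsule was at about (5.2, 3.9) and moved to about (3.8, 2.2).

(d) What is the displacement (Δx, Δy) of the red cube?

(-2.1, -2.4)

From the two frames, the red cube sits at roughly (11.7, 5.0) before and (9.6, 2.6) after.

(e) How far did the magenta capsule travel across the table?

1.6

The magenta capsule was near (1.3, 3.0) before and (2.8, 3.5) after, so it travelled √(1.5² + 0.5²) ≈ 1.6 units.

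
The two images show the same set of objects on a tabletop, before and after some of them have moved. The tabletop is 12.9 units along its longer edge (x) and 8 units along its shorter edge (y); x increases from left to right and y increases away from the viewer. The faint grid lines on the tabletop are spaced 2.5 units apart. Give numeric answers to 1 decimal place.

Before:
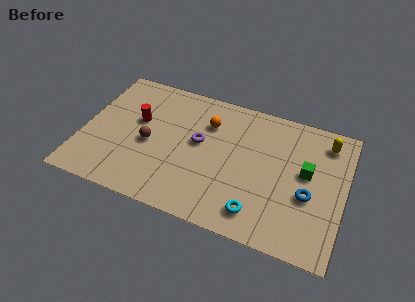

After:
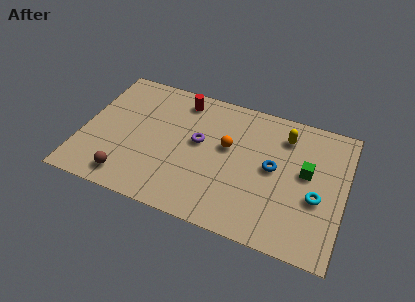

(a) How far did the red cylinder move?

2.8

From (2.6, 4.8) to (4.6, 6.8), the red cylinder covered √(2.0² + 2.0²) ≈ 2.8 units.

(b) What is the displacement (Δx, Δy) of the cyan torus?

(2.7, 1.8)

From the two frames, the cyan torus sits at roughly (8.9, 1.4) before and (11.6, 3.2) after.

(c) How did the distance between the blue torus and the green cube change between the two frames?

+0.3

The distance was about 1.3 in the first image and 1.6 in the second, so they moved 0.3 units further apart.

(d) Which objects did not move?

the purple torus and the green cube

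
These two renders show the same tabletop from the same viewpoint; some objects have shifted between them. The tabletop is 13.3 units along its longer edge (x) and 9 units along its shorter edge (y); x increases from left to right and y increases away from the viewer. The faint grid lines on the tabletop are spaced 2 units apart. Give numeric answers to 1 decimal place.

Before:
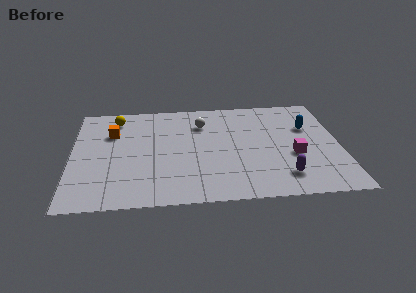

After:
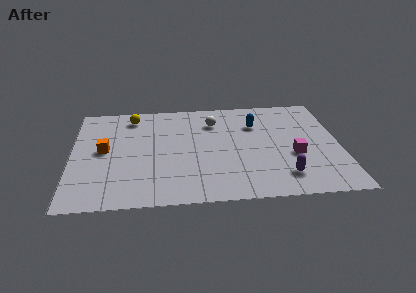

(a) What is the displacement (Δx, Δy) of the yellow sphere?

(0.8, 0.1)

The yellow sphere was at about (2.2, 7.5) and moved to about (3.0, 7.6).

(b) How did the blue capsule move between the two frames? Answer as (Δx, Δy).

(-2.6, 0.5)

The blue capsule started near (11.8, 5.9) and ended near (9.2, 6.4).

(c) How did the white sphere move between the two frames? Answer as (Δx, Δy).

(0.6, 0.1)

The white sphere was at about (6.5, 6.7) and moved to about (7.1, 6.8).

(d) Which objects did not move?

the purple capsule and the magenta cube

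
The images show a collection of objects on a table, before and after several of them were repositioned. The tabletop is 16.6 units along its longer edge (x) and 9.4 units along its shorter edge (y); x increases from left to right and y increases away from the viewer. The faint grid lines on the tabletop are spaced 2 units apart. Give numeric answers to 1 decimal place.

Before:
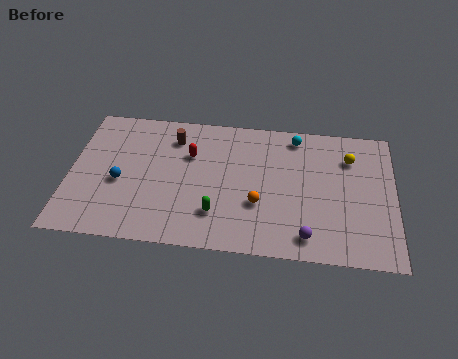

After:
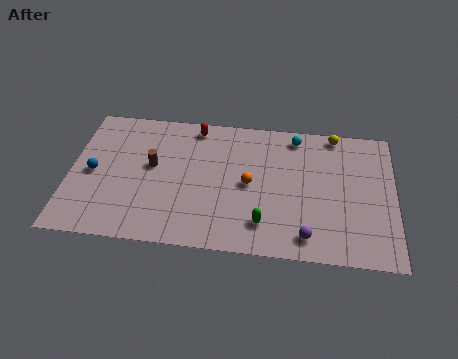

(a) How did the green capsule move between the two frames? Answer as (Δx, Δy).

(2.4, -0.4)

From the two frames, the green capsule sits at roughly (7.6, 2.4) before and (10.0, 2.0) after.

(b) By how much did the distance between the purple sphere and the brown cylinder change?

-0.3

Before: roughly 9.2 units apart; after: 8.9. That's 0.3 units closer together.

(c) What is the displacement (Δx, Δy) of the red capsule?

(0.2, 2.0)

The red capsule was at about (6.1, 6.3) and moved to about (6.3, 8.3).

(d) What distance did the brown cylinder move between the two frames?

2.3

The brown cylinder was near (5.2, 7.4) before and (4.2, 5.3) after, so it travelled √(1.0² + 2.1²) ≈ 2.3 units.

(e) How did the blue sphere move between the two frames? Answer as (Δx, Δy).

(-1.4, 0.5)

The blue sphere started near (2.6, 4.0) and ended near (1.2, 4.5).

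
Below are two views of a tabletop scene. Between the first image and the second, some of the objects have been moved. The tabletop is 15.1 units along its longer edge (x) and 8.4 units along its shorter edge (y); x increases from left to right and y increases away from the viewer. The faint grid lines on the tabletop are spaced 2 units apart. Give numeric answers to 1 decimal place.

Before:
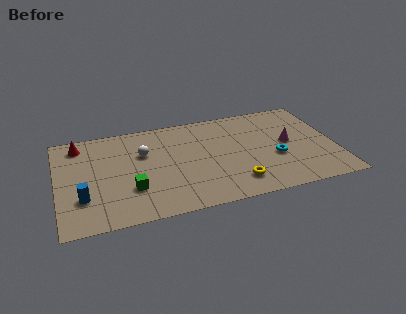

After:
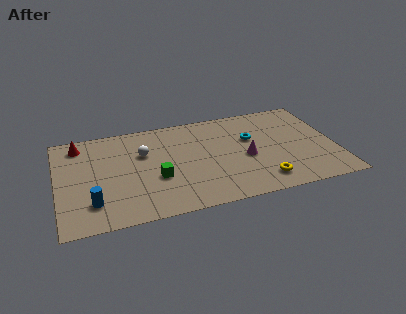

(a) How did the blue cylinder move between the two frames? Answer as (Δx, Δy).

(0.5, -0.5)

From the two frames, the blue cylinder sits at roughly (1.3, 2.5) before and (1.8, 2.0) after.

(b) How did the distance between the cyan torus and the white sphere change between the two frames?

-1.5

Before: roughly 7.4 units apart; after: 5.9. That's 1.5 units closer together.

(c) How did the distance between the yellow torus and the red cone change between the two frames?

+1.3

The distance was about 9.8 in the first image and 11.1 in the second, so they moved 1.3 units further apart.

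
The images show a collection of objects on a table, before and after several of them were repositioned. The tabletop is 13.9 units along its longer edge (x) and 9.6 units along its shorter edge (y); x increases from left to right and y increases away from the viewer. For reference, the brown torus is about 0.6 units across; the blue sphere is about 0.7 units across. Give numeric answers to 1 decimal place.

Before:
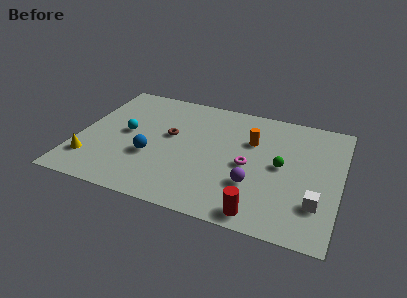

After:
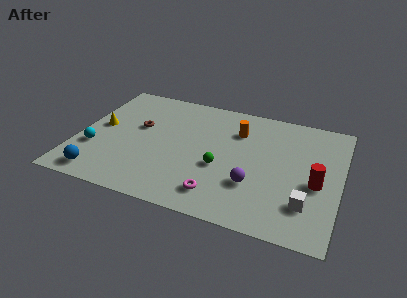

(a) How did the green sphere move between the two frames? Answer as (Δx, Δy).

(-3.1, -1.1)

From the two frames, the green sphere sits at roughly (10.8, 4.9) before and (7.7, 3.8) after.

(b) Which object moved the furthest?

the red cylinder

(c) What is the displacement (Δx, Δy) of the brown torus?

(-1.7, 0.2)

From the two frames, the brown torus sits at roughly (4.8, 5.5) before and (3.1, 5.7) after.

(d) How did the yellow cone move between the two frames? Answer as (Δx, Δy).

(0.2, 2.9)

The yellow cone was at about (0.9, 2.2) and moved to about (1.1, 5.1).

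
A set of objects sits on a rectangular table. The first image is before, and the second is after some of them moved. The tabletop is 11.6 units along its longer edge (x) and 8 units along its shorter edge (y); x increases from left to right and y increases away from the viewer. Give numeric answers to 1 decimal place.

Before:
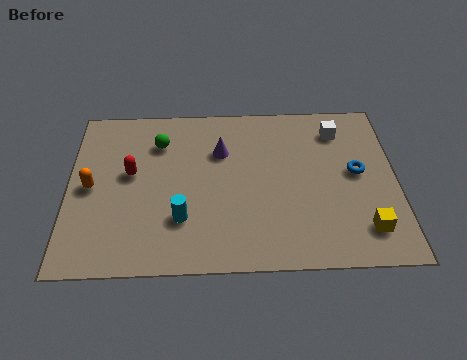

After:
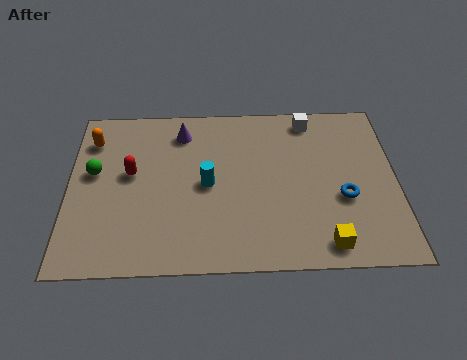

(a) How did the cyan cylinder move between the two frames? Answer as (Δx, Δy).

(0.9, 1.6)

The cyan cylinder started near (4.0, 2.3) and ended near (4.9, 3.9).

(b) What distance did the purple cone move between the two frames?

1.7

From (5.4, 5.5) to (4.0, 6.5), the purple cone covered √(1.4² + 1.0²) ≈ 1.7 units.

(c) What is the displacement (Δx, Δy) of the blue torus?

(-0.5, -1.2)

The blue torus was at about (10.2, 4.3) and moved to about (9.7, 3.1).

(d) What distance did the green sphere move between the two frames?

2.7

From (3.2, 6.0) to (0.9, 4.6), the green sphere covered √(2.3² + 1.4²) ≈ 2.7 units.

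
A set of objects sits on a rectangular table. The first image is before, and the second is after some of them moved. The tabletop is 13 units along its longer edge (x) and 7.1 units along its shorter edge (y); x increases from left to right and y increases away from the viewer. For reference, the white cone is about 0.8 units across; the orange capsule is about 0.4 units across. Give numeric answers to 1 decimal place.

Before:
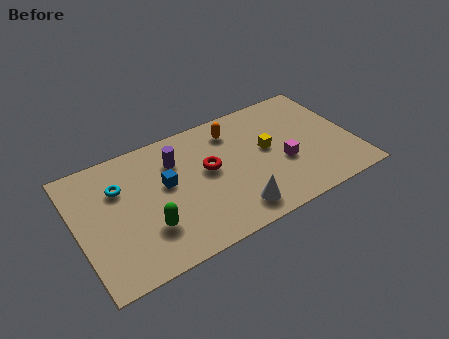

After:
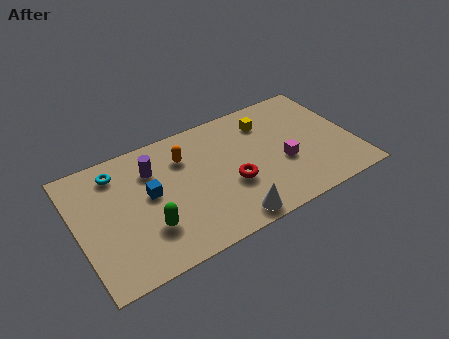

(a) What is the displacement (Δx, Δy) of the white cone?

(-0.3, -0.4)

From the two frames, the white cone sits at roughly (7.0, 1.2) before and (6.7, 0.8) after.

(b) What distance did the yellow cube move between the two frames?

1.6

From (9.0, 3.9) to (9.2, 5.5), the yellow cube covered √(0.2² + 1.6²) ≈ 1.6 units.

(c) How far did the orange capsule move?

2.5

From (7.6, 5.7) to (5.2, 5.2), the orange capsule covered √(2.4² + 0.5²) ≈ 2.5 units.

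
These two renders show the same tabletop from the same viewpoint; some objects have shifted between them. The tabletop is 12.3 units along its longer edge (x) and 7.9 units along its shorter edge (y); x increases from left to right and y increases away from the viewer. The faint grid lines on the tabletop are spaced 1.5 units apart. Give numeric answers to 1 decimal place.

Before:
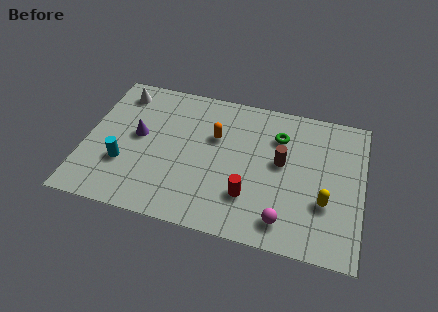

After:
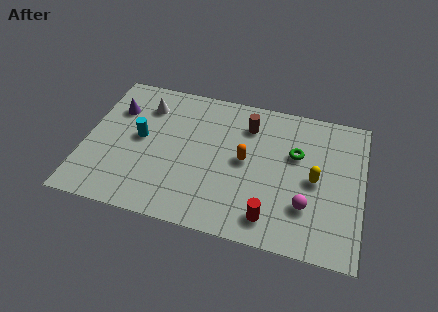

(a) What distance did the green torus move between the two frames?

1.1

The green torus was near (8.5, 5.8) before and (9.3, 5.0) after, so it travelled √(0.8² + 0.8²) ≈ 1.1 units.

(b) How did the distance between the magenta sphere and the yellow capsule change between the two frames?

-0.7

Before: roughly 2.2 units apart; after: 1.5. That's 0.7 units closer together.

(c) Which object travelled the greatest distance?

the brown cylinder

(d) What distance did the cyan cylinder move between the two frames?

1.7

The cyan cylinder moved from about (1.8, 2.6) to (2.4, 4.2), a distance of √(0.6² + 1.6²) ≈ 1.7.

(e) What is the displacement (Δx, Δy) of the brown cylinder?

(-1.6, 1.7)

The brown cylinder started near (8.7, 4.4) and ended near (7.1, 6.1).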